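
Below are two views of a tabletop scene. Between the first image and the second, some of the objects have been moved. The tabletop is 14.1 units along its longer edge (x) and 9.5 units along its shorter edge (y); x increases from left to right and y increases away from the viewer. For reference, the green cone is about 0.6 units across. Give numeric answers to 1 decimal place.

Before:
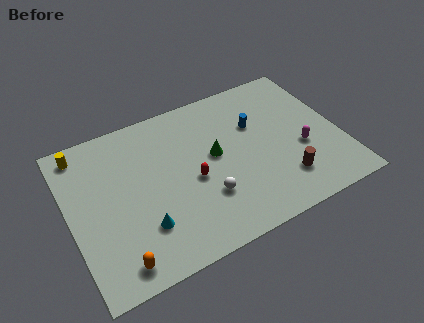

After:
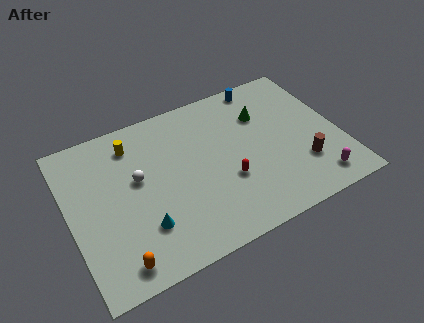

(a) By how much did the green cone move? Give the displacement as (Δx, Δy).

(2.8, 1.5)

The green cone started near (7.6, 5.2) and ended near (10.4, 6.7).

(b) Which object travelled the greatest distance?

the white sphere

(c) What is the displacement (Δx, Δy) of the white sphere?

(-3.2, 2.6)

The white sphere started near (6.8, 2.9) and ended near (3.6, 5.5).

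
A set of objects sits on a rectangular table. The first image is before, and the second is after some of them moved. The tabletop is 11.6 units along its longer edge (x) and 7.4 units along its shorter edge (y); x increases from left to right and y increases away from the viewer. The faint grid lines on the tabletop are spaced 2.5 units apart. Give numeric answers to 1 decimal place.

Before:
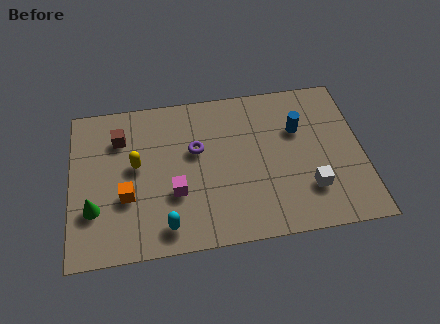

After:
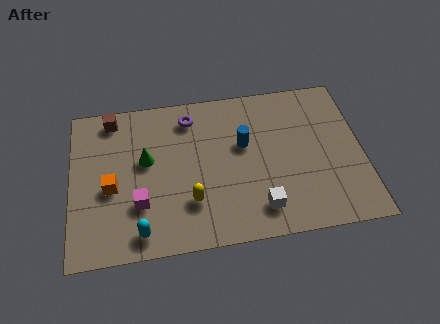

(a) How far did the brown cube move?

1.0

The brown cube moved from about (2.0, 5.5) to (1.7, 6.5), a distance of √(0.3² + 1.0²) ≈ 1.0.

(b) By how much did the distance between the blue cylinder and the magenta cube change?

-0.8

They were about 5.5 units apart before and 4.7 after — 0.8 units closer together.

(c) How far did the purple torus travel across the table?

1.6

The purple torus moved from about (5.0, 4.5) to (4.8, 6.1), a distance of √(0.2² + 1.6²) ≈ 1.6.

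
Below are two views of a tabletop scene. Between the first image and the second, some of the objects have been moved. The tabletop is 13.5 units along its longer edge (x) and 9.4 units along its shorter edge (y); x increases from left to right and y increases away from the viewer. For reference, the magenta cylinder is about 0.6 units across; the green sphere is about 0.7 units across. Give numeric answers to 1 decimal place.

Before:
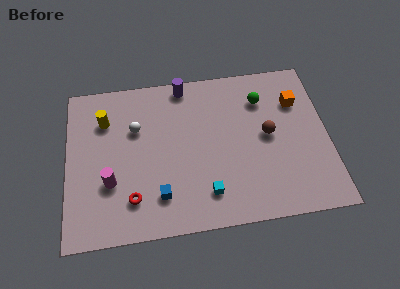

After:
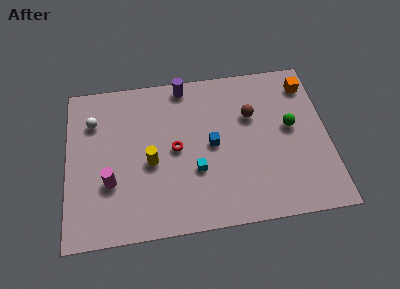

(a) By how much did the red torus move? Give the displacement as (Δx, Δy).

(2.3, 2.6)

From the two frames, the red torus sits at roughly (3.3, 2.1) before and (5.6, 4.7) after.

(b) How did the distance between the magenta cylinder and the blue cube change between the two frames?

+2.8

They were about 2.7 units apart before and 5.5 after — 2.8 units further apart.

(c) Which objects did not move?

the magenta cylinder and the purple cylinder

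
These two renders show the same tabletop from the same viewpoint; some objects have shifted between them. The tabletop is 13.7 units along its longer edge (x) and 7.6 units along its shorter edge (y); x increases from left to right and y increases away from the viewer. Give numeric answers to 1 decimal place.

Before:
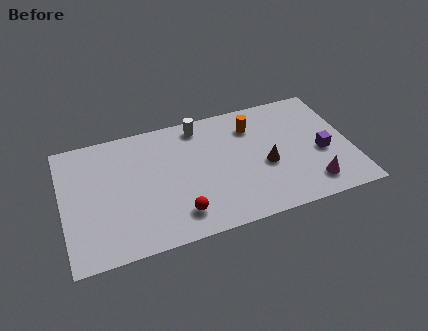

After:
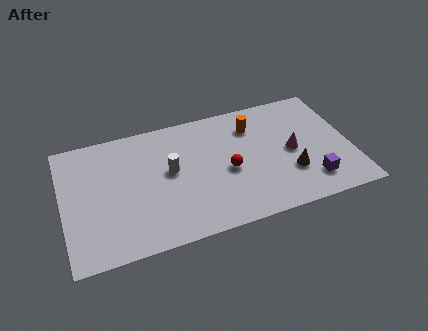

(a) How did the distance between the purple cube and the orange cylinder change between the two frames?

+0.8

They were about 4.0 units apart before and 4.8 after — 0.8 units further apart.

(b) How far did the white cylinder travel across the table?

2.9

The white cylinder moved from about (6.7, 6.6) to (5.1, 4.2), a distance of √(1.6² + 2.4²) ≈ 2.9.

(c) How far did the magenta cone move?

2.4

The magenta cone was near (11.6, 1.4) before and (10.9, 3.7) after, so it travelled √(0.7² + 2.3²) ≈ 2.4 units.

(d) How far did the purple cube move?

1.7

The purple cube moved from about (12.3, 3.2) to (11.6, 1.6), a distance of √(0.7² + 1.6²) ≈ 1.7.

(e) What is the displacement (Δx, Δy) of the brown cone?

(1.1, -0.8)

The brown cone started near (9.6, 3.2) and ended near (10.7, 2.4).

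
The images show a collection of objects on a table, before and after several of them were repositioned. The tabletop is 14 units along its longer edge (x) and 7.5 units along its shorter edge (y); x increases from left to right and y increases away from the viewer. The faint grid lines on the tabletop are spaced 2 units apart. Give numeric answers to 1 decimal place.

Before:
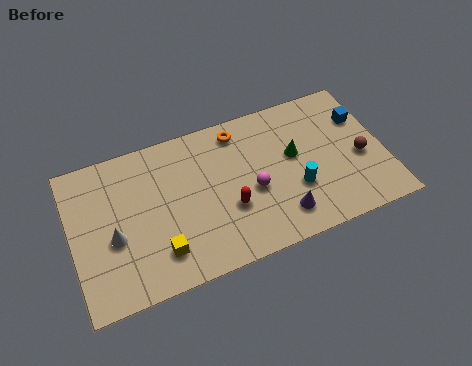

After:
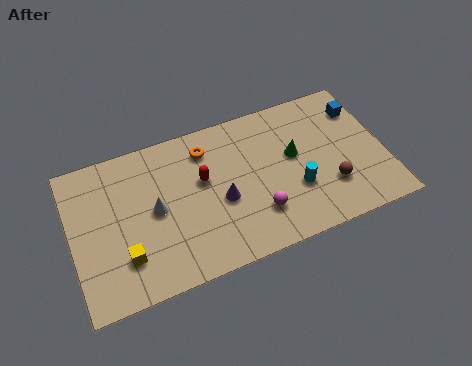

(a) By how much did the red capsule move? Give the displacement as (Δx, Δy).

(-1.0, 1.8)

From the two frames, the red capsule sits at roughly (6.9, 2.7) before and (5.9, 4.5) after.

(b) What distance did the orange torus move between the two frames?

1.6

From (7.7, 6.4) to (6.2, 6.0), the orange torus covered √(1.5² + 0.4²) ≈ 1.6 units.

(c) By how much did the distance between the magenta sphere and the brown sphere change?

-1.6

The distance was about 4.9 in the first image and 3.3 in the second, so they moved 1.6 units closer together.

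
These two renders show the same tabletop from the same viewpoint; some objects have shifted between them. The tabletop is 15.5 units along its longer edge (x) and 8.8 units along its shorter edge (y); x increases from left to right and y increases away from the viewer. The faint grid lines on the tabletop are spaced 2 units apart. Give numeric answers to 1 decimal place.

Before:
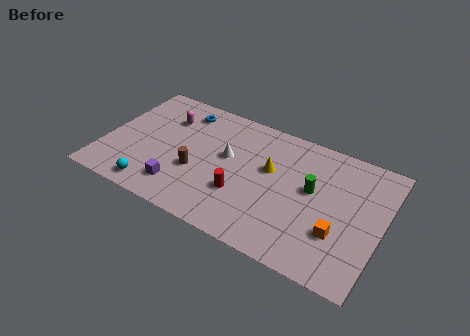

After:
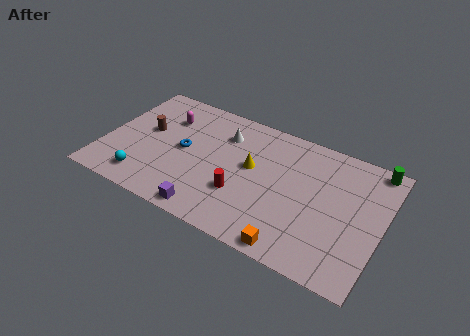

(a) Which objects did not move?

the red cylinder and the magenta capsule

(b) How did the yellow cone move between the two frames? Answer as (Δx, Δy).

(-1.0, -0.3)

The yellow cone started near (9.2, 5.3) and ended near (8.2, 5.0).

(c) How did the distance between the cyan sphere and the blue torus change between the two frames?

-2.7

They were about 6.2 units apart before and 3.5 after — 2.7 units closer together.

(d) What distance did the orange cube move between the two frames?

3.0

The orange cube moved from about (13.3, 2.8) to (11.1, 0.8), a distance of √(2.2² + 2.0²) ≈ 3.0.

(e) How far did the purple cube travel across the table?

2.0

From (4.6, 1.8) to (6.4, 0.9), the purple cube covered √(1.8² + 0.9²) ≈ 2.0 units.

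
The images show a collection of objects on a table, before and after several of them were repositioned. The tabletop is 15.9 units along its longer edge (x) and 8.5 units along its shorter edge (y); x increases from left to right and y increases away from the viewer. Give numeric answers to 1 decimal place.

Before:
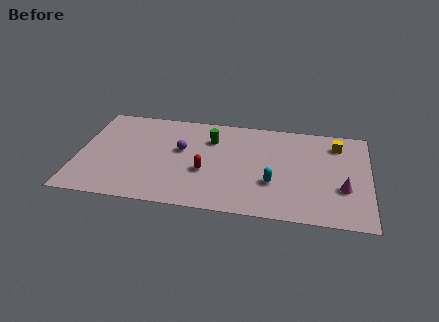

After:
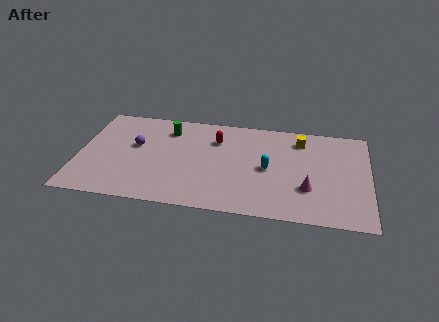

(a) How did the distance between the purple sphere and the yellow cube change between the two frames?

+0.5

The distance was about 8.7 in the first image and 9.2 in the second, so they moved 0.5 units further apart.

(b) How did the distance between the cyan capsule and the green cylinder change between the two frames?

+1.4

They were about 4.8 units apart before and 6.2 after — 1.4 units further apart.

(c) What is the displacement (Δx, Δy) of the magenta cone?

(-1.9, -0.3)

The magenta cone was at about (14.5, 3.0) and moved to about (12.6, 2.7).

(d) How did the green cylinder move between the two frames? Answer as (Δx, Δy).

(-2.4, 0.5)

The green cylinder started near (7.2, 6.2) and ended near (4.8, 6.7).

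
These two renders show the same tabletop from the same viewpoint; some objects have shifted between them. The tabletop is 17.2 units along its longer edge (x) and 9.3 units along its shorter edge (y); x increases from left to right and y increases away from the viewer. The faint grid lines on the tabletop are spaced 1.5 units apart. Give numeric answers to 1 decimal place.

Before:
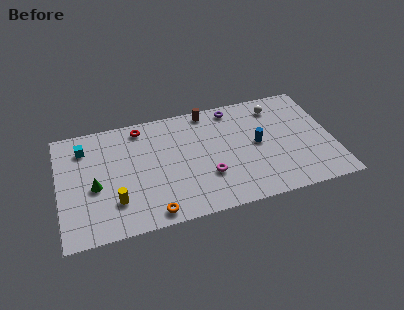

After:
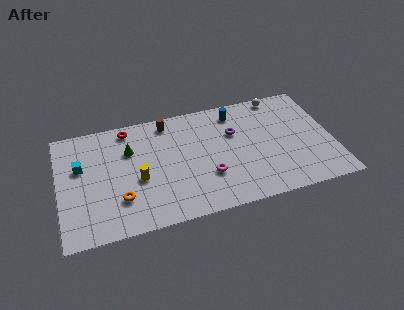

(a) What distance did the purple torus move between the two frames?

2.1

The purple torus was near (11.2, 8.2) before and (11.1, 6.1) after, so it travelled √(0.1² + 2.1²) ≈ 2.1 units.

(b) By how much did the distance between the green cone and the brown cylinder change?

-5.6

Before: roughly 8.6 units apart; after: 3.0. That's 5.6 units closer together.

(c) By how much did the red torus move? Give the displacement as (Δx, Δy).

(-0.8, 0.1)

The red torus was at about (5.3, 8.1) and moved to about (4.5, 8.2).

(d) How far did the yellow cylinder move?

2.1

From (3.4, 2.5) to (4.9, 3.9), the yellow cylinder covered √(1.5² + 1.4²) ≈ 2.1 units.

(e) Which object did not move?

the magenta torus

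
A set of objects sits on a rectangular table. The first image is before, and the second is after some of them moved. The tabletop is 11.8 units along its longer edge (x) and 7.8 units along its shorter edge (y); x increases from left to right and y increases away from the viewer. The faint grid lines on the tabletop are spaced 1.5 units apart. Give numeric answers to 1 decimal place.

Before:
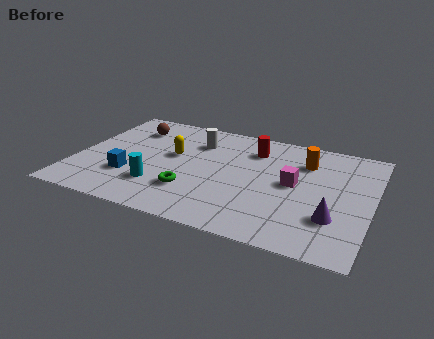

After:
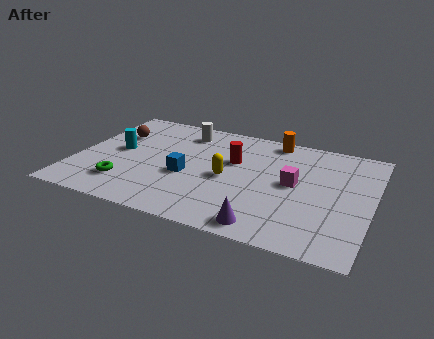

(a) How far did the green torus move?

2.6

The green torus moved from about (4.8, 2.2) to (2.2, 1.8), a distance of √(2.6² + 0.4²) ≈ 2.6.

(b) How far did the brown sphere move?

0.9

The brown sphere moved from about (1.9, 6.0) to (1.3, 5.3), a distance of √(0.6² + 0.7²) ≈ 0.9.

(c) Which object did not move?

the magenta cube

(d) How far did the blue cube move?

2.3

From (2.3, 2.4) to (4.5, 3.2), the blue cube covered √(2.2² + 0.8²) ≈ 2.3 units.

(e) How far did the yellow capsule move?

2.5

From (3.8, 4.5) to (6.1, 3.6), the yellow capsule covered √(2.3² + 0.9²) ≈ 2.5 units.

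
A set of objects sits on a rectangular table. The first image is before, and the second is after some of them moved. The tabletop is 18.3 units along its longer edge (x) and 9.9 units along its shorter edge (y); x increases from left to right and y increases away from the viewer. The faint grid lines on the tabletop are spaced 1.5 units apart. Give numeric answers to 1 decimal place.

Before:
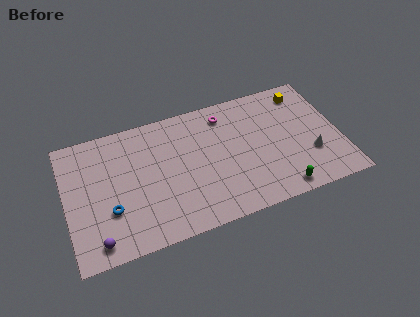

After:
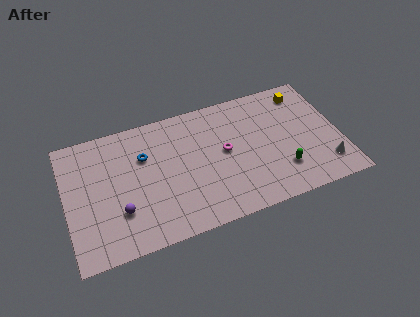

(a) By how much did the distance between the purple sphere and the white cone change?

-0.8

Before: roughly 14.5 units apart; after: 13.7. That's 0.8 units closer together.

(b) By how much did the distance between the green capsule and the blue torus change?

-1.5

They were about 11.3 units apart before and 9.8 after — 1.5 units closer together.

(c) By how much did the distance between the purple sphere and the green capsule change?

-1.3

Before: roughly 12.1 units apart; after: 10.8. That's 1.3 units closer together.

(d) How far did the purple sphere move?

2.3

The purple sphere moved from about (1.8, 1.3) to (3.4, 3.0), a distance of √(1.6² + 1.7²) ≈ 2.3.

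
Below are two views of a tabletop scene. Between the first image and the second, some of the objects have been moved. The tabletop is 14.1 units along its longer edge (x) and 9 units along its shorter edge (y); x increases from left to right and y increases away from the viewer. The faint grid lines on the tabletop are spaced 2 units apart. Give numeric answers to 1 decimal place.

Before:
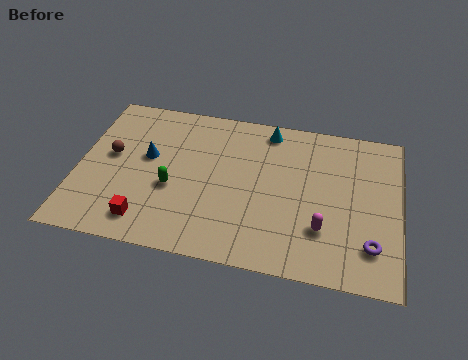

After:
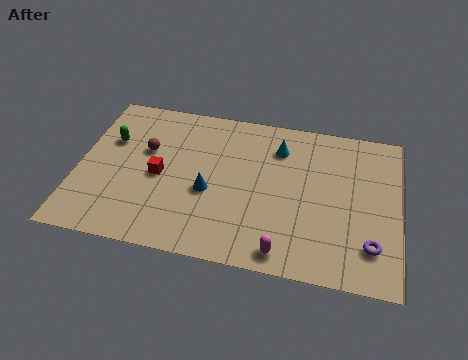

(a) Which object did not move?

the purple torus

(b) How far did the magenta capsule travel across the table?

2.3

From (10.8, 2.6) to (9.2, 1.0), the magenta capsule covered √(1.6² + 1.6²) ≈ 2.3 units.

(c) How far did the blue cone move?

3.2

The blue cone moved from about (3.0, 5.2) to (5.8, 3.7), a distance of √(2.8² + 1.5²) ≈ 3.2.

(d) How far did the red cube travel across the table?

2.7

The red cube was near (3.2, 1.5) before and (3.6, 4.2) after, so it travelled √(0.4² + 2.7²) ≈ 2.7 units.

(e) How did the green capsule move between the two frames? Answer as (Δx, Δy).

(-2.9, 2.3)

The green capsule started near (4.2, 3.6) and ended near (1.3, 5.9).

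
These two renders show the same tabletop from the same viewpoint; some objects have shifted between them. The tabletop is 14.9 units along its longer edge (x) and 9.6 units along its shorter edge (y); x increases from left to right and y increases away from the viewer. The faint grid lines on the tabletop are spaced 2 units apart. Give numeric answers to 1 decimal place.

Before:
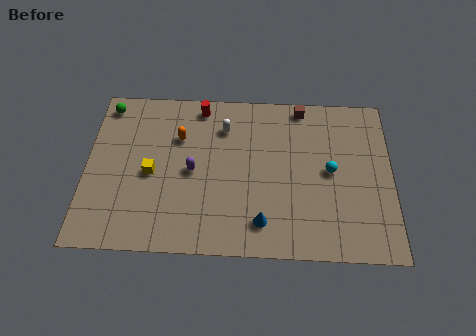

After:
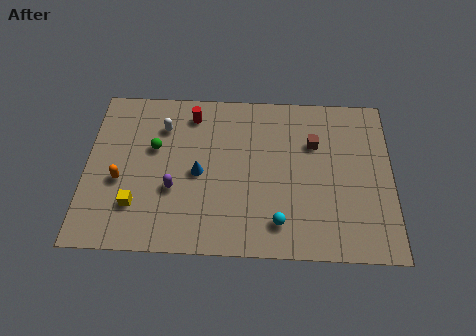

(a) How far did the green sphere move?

3.5

The green sphere was near (0.9, 8.4) before and (3.3, 5.9) after, so it travelled √(2.4² + 2.5²) ≈ 3.5 units.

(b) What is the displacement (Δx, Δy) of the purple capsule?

(-0.9, -1.1)

From the two frames, the purple capsule sits at roughly (5.2, 4.6) before and (4.3, 3.5) after.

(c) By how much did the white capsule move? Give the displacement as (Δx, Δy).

(-3.0, -0.1)

From the two frames, the white capsule sits at roughly (6.7, 7.3) before and (3.7, 7.2) after.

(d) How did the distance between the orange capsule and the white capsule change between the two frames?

+1.6

Before: roughly 2.3 units apart; after: 3.9. That's 1.6 units further apart.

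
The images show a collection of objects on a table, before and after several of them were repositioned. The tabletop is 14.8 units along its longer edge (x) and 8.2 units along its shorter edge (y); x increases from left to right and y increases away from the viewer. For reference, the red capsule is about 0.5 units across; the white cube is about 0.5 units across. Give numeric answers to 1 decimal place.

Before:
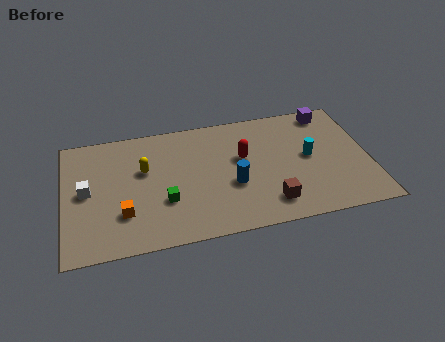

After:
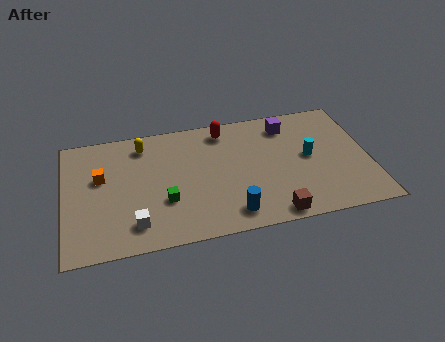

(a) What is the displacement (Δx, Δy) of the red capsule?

(-0.8, 2.1)

The red capsule was at about (8.7, 4.9) and moved to about (7.9, 7.0).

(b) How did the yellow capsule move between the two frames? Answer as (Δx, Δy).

(0.0, 1.7)

The yellow capsule was at about (3.9, 5.1) and moved to about (3.9, 6.8).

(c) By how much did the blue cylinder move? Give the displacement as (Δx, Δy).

(-0.2, -1.9)

From the two frames, the blue cylinder sits at roughly (8.1, 3.2) before and (7.9, 1.3) after.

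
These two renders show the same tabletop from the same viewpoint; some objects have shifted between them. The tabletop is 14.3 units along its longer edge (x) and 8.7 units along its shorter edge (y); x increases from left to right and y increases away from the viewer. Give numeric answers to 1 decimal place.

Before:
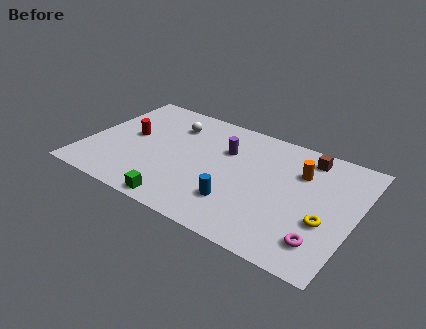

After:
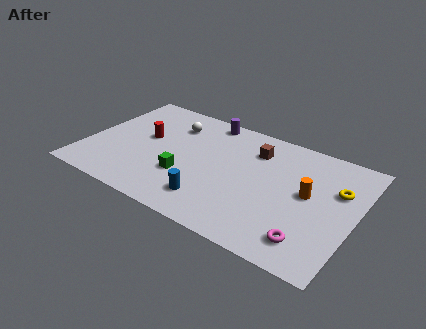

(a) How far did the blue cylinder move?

1.4

The blue cylinder moved from about (8.4, 2.3) to (7.1, 1.8), a distance of √(1.3² + 0.5²) ≈ 1.4.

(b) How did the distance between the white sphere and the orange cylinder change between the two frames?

+0.8

They were about 7.0 units apart before and 7.8 after — 0.8 units further apart.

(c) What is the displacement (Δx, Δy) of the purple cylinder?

(-1.3, 1.9)

From the two frames, the purple cylinder sits at roughly (7.2, 5.9) before and (5.9, 7.8) after.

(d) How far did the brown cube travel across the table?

2.8

The brown cube moved from about (11.4, 7.4) to (8.7, 6.6), a distance of √(2.7² + 0.8²) ≈ 2.8.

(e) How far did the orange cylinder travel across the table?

1.5

The orange cylinder moved from about (11.2, 6.1) to (11.8, 4.7), a distance of √(0.6² + 1.4²) ≈ 1.5.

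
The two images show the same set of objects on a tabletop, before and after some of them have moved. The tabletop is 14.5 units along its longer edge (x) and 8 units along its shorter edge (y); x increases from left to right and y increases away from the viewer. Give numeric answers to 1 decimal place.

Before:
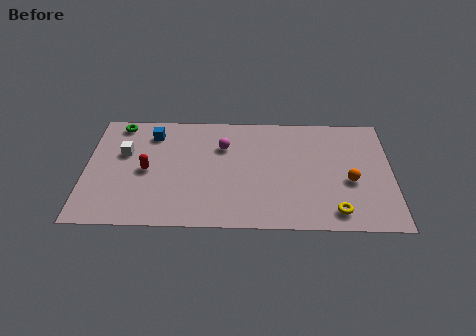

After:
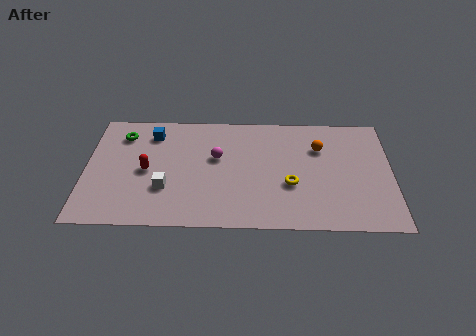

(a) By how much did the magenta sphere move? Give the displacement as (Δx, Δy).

(-0.3, -0.8)

The magenta sphere started near (6.5, 5.6) and ended near (6.2, 4.8).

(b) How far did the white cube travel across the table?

3.1

The white cube moved from about (1.8, 5.0) to (3.8, 2.6), a distance of √(2.0² + 2.4²) ≈ 3.1.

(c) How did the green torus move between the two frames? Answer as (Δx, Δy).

(0.2, -0.8)

The green torus started near (1.5, 7.1) and ended near (1.7, 6.3).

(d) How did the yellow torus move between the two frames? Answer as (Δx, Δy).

(-2.1, 1.8)

The yellow torus was at about (11.8, 1.2) and moved to about (9.7, 3.0).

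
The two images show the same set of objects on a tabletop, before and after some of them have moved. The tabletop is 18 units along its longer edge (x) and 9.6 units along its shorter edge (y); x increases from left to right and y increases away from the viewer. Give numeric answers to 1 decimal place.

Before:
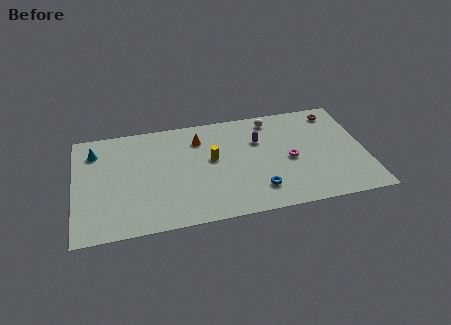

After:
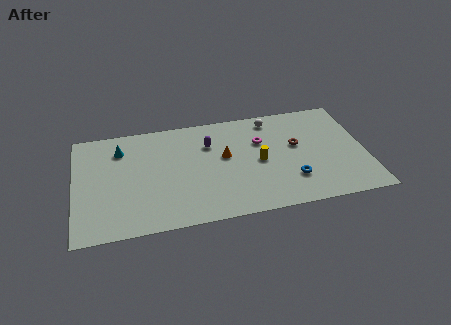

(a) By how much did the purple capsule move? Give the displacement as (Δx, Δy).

(-3.1, 0.3)

The purple capsule started near (11.5, 6.5) and ended near (8.4, 6.8).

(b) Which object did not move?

the white sphere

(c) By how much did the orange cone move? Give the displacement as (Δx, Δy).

(1.5, -1.9)

The orange cone started near (7.8, 7.4) and ended near (9.3, 5.5).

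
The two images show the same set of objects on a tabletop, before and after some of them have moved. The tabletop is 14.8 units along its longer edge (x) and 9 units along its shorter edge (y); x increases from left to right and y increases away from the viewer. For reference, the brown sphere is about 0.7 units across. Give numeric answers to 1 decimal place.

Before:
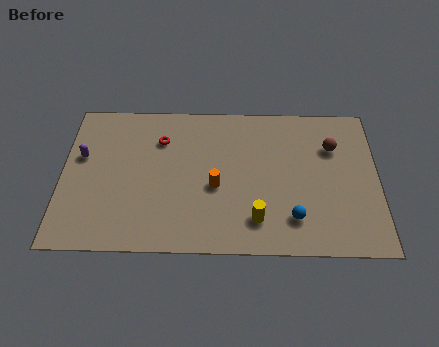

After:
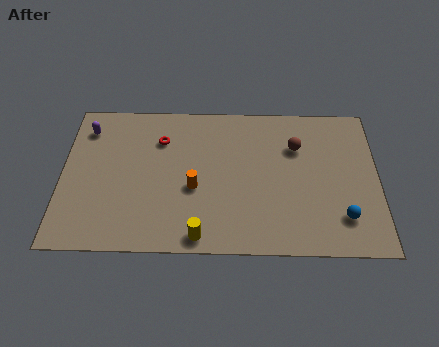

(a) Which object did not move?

the red torus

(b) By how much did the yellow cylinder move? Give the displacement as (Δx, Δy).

(-2.6, -1.0)

The yellow cylinder started near (9.1, 1.9) and ended near (6.5, 0.9).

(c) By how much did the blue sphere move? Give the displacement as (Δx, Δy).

(2.3, 0.1)

From the two frames, the blue sphere sits at roughly (10.8, 2.0) before and (13.1, 2.1) after.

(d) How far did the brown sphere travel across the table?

1.7

The brown sphere moved from about (12.7, 6.3) to (11.0, 6.3), a distance of √(1.7² + 0.0²) ≈ 1.7.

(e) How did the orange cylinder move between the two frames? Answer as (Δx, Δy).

(-1.0, -0.1)

The orange cylinder was at about (7.2, 3.8) and moved to about (6.2, 3.7).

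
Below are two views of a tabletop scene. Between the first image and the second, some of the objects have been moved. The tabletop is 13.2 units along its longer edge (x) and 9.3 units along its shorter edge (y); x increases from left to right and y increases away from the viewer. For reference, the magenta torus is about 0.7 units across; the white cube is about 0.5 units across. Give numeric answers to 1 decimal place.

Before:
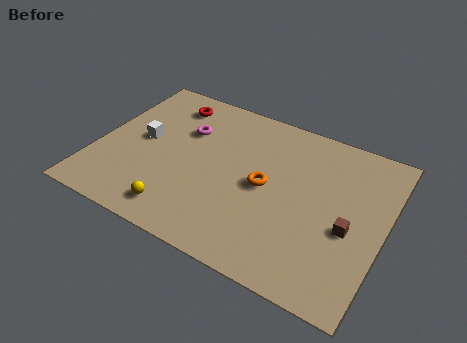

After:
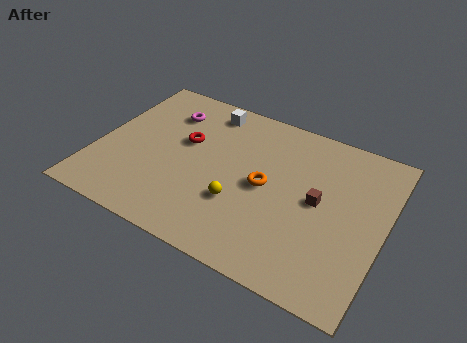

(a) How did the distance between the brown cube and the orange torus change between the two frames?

-1.6

The distance was about 4.0 in the first image and 2.4 in the second, so they moved 1.6 units closer together.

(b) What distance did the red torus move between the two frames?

2.4

From (2.8, 7.7) to (3.9, 5.6), the red torus covered √(1.1² + 2.1²) ≈ 2.4 units.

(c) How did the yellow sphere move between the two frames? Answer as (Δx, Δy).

(2.5, 1.7)

The yellow sphere started near (4.3, 1.4) and ended near (6.8, 3.1).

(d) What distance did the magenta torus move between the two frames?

1.3

From (3.8, 6.3) to (2.8, 7.1), the magenta torus covered √(1.0² + 0.8²) ≈ 1.3 units.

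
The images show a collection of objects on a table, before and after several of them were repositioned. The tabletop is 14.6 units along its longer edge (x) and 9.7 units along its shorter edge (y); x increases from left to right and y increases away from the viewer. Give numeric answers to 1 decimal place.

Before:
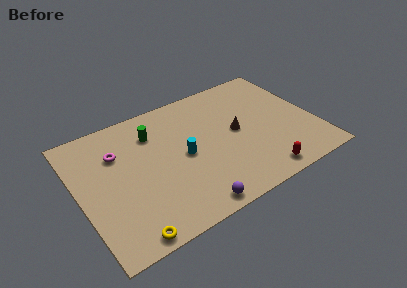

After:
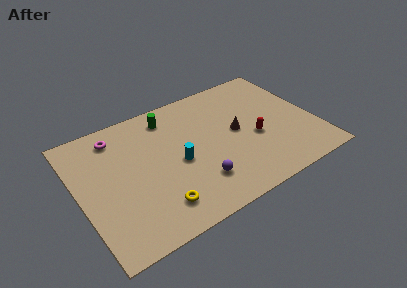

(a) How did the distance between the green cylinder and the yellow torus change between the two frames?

-0.6

Before: roughly 7.0 units apart; after: 6.4. That's 0.6 units closer together.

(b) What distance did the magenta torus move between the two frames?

1.3

From (2.6, 6.8) to (2.7, 8.1), the magenta torus covered √(0.1² + 1.3²) ≈ 1.3 units.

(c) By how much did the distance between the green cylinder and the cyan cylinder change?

+0.7

They were about 3.0 units apart before and 3.7 after — 0.7 units further apart.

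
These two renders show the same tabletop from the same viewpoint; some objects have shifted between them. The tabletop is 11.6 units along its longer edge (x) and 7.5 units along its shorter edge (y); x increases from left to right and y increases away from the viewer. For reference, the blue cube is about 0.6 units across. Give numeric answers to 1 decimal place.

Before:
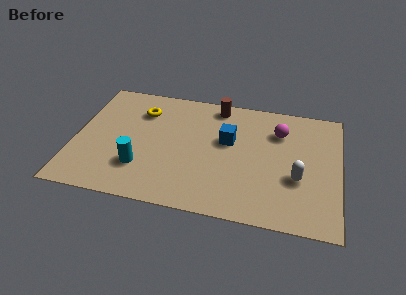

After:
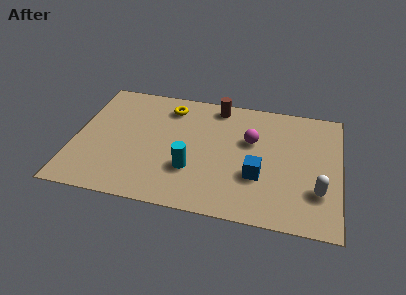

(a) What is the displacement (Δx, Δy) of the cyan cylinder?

(2.2, 0.3)

From the two frames, the cyan cylinder sits at roughly (3.0, 2.1) before and (5.2, 2.4) after.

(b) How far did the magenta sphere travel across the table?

1.4

The magenta sphere moved from about (8.9, 5.5) to (7.7, 4.7), a distance of √(1.2² + 0.8²) ≈ 1.4.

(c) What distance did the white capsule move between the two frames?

1.1

The white capsule was near (9.8, 2.8) before and (10.7, 2.2) after, so it travelled √(0.9² + 0.6²) ≈ 1.1 units.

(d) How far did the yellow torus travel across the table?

1.3

From (2.8, 5.6) to (4.0, 6.1), the yellow torus covered √(1.2² + 0.5²) ≈ 1.3 units.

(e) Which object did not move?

the brown cylinder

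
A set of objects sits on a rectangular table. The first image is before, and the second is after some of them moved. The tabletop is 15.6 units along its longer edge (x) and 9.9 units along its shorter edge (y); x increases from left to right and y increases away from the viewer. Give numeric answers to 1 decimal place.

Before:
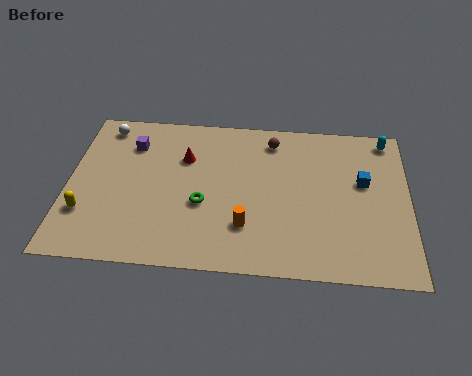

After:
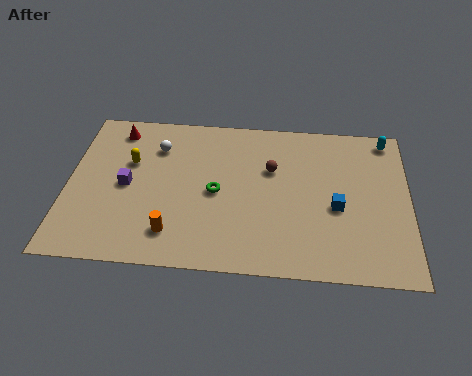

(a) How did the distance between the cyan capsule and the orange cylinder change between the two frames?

+3.0

They were about 8.8 units apart before and 11.8 after — 3.0 units further apart.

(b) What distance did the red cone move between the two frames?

3.6

From (5.3, 6.8) to (2.1, 8.4), the red cone covered √(3.2² + 1.6²) ≈ 3.6 units.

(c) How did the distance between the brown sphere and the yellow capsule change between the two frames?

-3.5

They were about 10.0 units apart before and 6.5 after — 3.5 units closer together.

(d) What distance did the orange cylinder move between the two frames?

3.4

The orange cylinder was near (8.2, 2.7) before and (4.9, 2.0) after, so it travelled √(3.3² + 0.7²) ≈ 3.4 units.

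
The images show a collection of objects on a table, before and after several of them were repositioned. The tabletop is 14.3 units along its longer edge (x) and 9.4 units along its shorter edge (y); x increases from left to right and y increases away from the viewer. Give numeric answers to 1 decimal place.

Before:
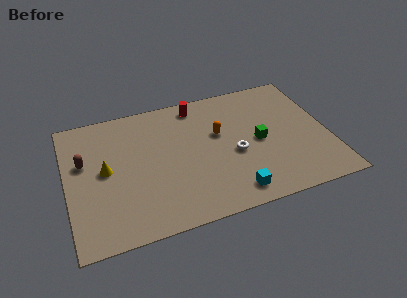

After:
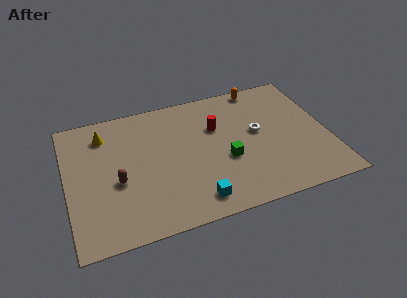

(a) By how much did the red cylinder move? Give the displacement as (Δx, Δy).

(0.9, -2.0)

From the two frames, the red cylinder sits at roughly (7.4, 8.2) before and (8.3, 6.2) after.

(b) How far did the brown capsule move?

2.5

The brown capsule moved from about (1.0, 5.8) to (2.7, 3.9), a distance of √(1.7² + 1.9²) ≈ 2.5.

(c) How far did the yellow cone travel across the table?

2.6

The yellow cone was near (2.1, 4.9) before and (2.2, 7.5) after, so it travelled √(0.1² + 2.6²) ≈ 2.6 units.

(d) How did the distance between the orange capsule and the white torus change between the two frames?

+1.6

The distance was about 1.8 in the first image and 3.4 in the second, so they moved 1.6 units further apart.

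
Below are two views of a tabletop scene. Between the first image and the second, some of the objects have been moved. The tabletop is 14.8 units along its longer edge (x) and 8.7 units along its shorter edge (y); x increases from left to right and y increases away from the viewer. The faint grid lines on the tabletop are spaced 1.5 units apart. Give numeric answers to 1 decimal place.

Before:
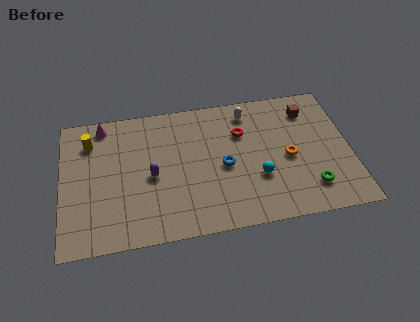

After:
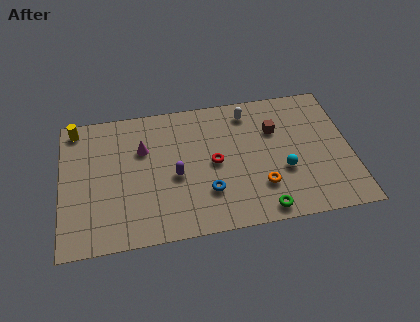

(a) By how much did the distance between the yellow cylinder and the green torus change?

-0.6

They were about 12.1 units apart before and 11.5 after — 0.6 units closer together.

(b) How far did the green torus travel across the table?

2.7

From (12.6, 1.9) to (10.1, 0.9), the green torus covered √(2.5² + 1.0²) ≈ 2.7 units.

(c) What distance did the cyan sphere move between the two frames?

1.3

The cyan sphere was near (10.0, 3.0) before and (11.3, 3.2) after, so it travelled √(1.3² + 0.2²) ≈ 1.3 units.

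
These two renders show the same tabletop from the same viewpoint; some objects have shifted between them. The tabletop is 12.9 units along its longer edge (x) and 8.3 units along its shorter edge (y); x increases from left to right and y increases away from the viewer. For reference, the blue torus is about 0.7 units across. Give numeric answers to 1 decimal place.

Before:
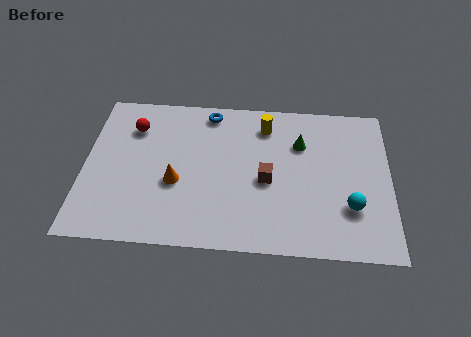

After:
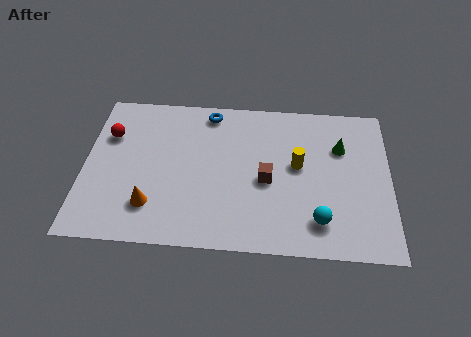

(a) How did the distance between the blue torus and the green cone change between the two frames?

+1.6

The distance was about 4.2 in the first image and 5.8 in the second, so they moved 1.6 units further apart.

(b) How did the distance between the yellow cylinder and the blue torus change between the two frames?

+2.2

Before: roughly 2.5 units apart; after: 4.7. That's 2.2 units further apart.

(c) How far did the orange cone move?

1.6

From (3.9, 3.3) to (2.9, 2.0), the orange cone covered √(1.0² + 1.3²) ≈ 1.6 units.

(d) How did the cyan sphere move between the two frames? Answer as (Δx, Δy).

(-1.3, -0.8)

From the two frames, the cyan sphere sits at roughly (11.2, 2.5) before and (9.9, 1.7) after.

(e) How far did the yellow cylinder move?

2.5

From (7.6, 6.7) to (9.0, 4.6), the yellow cylinder covered √(1.4² + 2.1²) ≈ 2.5 units.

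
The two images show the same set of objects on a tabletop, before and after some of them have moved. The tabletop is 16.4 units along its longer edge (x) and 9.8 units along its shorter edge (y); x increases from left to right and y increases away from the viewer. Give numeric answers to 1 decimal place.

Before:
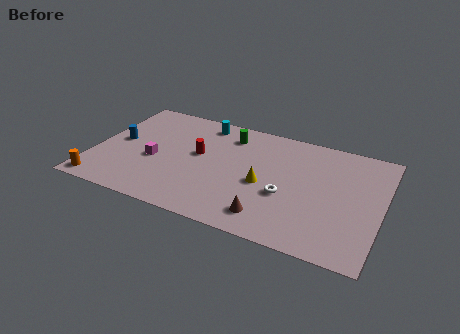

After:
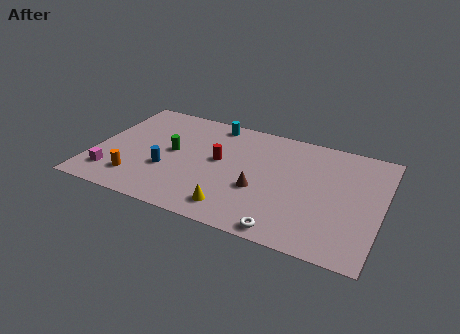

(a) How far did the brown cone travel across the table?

2.2

From (10.4, 1.7) to (9.6, 3.7), the brown cone covered √(0.8² + 2.0²) ≈ 2.2 units.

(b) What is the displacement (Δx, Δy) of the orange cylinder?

(1.9, 1.1)

The orange cylinder started near (0.8, 1.0) and ended near (2.7, 2.1).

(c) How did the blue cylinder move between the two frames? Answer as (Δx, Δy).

(3.0, -1.6)

From the two frames, the blue cylinder sits at roughly (1.3, 5.1) before and (4.3, 3.5) after.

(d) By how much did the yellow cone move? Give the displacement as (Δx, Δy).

(-1.4, -2.7)

The yellow cone started near (9.8, 4.3) and ended near (8.4, 1.6).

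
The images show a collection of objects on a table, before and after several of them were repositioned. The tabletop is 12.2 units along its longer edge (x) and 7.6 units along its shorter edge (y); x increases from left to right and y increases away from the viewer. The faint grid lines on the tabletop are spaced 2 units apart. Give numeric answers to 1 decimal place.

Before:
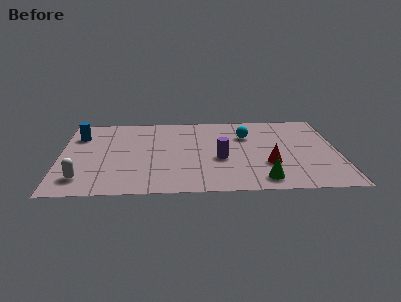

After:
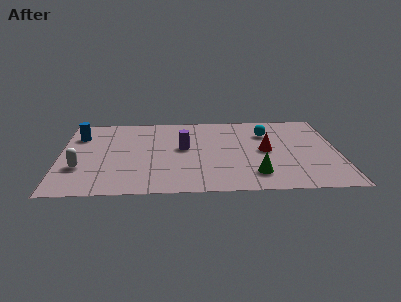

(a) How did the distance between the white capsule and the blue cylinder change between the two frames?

-1.0

The distance was about 4.1 in the first image and 3.1 in the second, so they moved 1.0 units closer together.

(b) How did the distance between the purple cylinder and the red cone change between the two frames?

+1.4

The distance was about 2.2 in the first image and 3.6 in the second, so they moved 1.4 units further apart.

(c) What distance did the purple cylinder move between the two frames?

1.9

From (7.0, 3.1) to (5.4, 4.2), the purple cylinder covered √(1.6² + 1.1²) ≈ 1.9 units.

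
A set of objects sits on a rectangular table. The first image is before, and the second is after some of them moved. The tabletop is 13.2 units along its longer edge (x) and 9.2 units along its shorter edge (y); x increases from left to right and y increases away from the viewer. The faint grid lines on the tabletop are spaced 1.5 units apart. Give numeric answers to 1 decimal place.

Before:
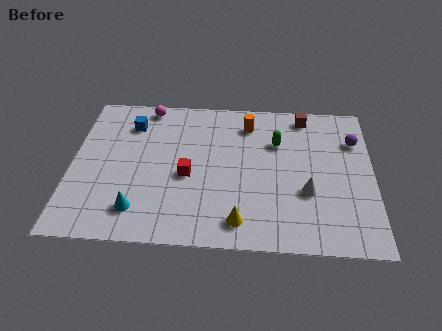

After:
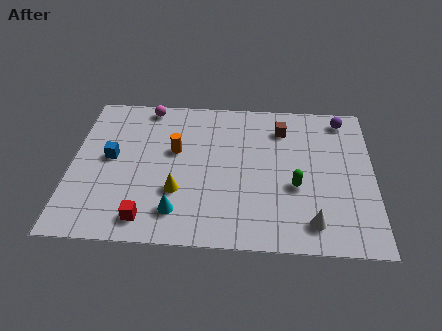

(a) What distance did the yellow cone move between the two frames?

3.1

From (7.4, 1.4) to (4.7, 3.0), the yellow cone covered √(2.7² + 1.6²) ≈ 3.1 units.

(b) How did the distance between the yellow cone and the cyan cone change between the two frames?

-3.2

They were about 4.4 units apart before and 1.2 after — 3.2 units closer together.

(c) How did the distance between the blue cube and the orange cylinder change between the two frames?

-2.3

Before: roughly 5.2 units apart; after: 2.9. That's 2.3 units closer together.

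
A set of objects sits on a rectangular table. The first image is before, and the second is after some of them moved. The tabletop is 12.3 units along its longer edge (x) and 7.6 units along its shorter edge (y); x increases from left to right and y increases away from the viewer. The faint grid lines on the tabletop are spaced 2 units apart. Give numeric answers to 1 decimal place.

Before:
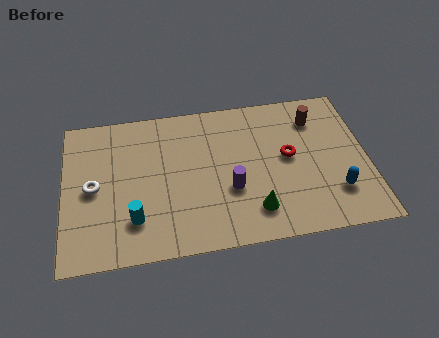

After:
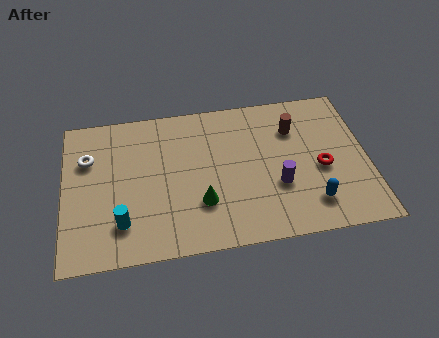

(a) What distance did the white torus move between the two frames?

1.5

From (1.2, 3.7) to (1.0, 5.2), the white torus covered √(0.2² + 1.5²) ≈ 1.5 units.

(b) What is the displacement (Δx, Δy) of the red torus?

(1.3, -0.8)

From the two frames, the red torus sits at roughly (9.1, 4.1) before and (10.4, 3.3) after.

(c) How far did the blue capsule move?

1.1

The blue capsule moved from about (10.9, 2.0) to (9.9, 1.6), a distance of √(1.0² + 0.4²) ≈ 1.1.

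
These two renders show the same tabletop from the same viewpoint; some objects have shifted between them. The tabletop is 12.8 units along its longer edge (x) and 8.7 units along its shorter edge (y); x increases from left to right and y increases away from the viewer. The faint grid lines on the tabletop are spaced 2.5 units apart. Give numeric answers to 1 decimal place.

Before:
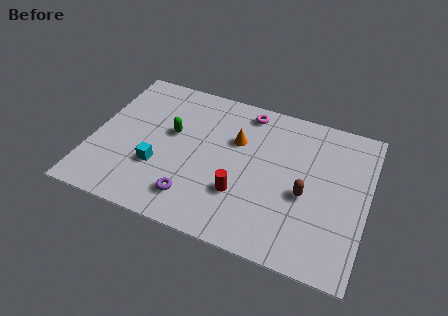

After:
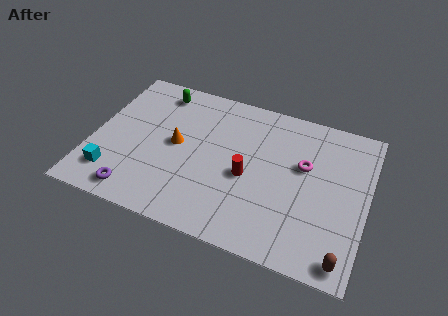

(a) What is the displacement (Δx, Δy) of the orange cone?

(-2.7, -1.2)

The orange cone started near (6.6, 5.7) and ended near (3.9, 4.5).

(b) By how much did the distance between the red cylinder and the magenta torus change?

-2.0

They were about 4.9 units apart before and 2.9 after — 2.0 units closer together.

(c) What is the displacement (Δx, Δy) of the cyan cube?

(-2.0, -1.1)

From the two frames, the cyan cube sits at roughly (3.2, 2.9) before and (1.2, 1.8) after.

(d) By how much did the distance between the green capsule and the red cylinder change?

+1.6

They were about 4.2 units apart before and 5.8 after — 1.6 units further apart.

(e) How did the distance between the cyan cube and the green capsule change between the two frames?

+3.6

They were about 2.2 units apart before and 5.8 after — 3.6 units further apart.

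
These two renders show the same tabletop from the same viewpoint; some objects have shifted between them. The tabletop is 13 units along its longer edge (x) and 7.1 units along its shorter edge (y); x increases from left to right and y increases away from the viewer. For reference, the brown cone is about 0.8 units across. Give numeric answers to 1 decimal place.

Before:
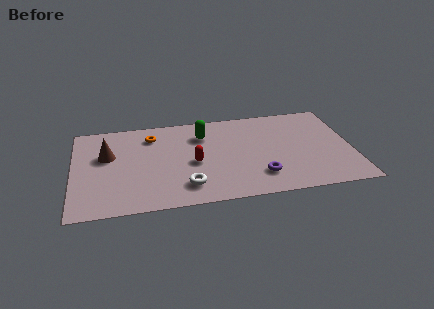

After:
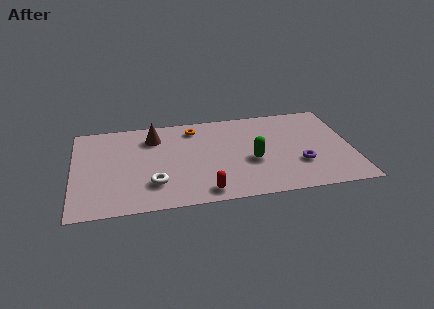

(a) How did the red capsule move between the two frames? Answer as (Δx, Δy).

(0.4, -2.3)

The red capsule started near (5.6, 3.2) and ended near (6.0, 0.9).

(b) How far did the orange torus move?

2.0

The orange torus moved from about (3.7, 5.6) to (5.7, 5.9), a distance of √(2.0² + 0.3²) ≈ 2.0.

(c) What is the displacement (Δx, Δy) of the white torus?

(-1.5, 0.4)

The white torus was at about (5.2, 1.5) and moved to about (3.7, 1.9).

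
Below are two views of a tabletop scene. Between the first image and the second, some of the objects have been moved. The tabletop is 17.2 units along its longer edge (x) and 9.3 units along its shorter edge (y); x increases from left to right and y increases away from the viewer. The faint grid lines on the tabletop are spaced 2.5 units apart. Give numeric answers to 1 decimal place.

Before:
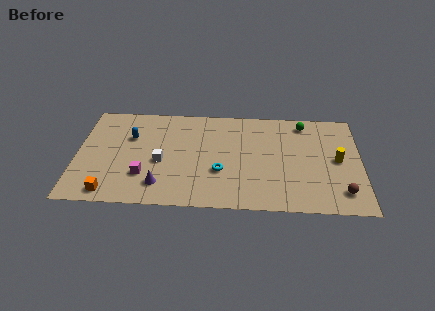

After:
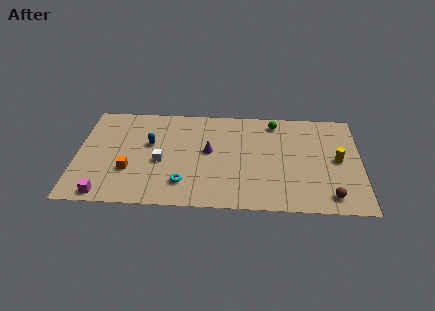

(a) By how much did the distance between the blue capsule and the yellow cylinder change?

-1.3

They were about 12.7 units apart before and 11.4 after — 1.3 units closer together.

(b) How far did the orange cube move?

2.3

From (2.1, 1.1) to (3.2, 3.1), the orange cube covered √(1.1² + 2.0²) ≈ 2.3 units.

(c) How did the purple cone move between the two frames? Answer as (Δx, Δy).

(2.9, 3.2)

The purple cone was at about (5.1, 1.9) and moved to about (8.0, 5.1).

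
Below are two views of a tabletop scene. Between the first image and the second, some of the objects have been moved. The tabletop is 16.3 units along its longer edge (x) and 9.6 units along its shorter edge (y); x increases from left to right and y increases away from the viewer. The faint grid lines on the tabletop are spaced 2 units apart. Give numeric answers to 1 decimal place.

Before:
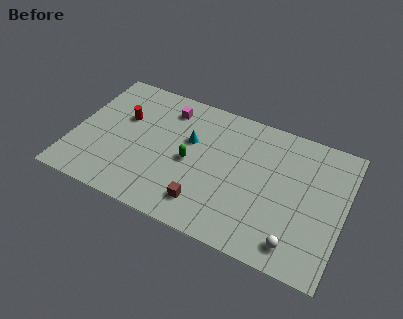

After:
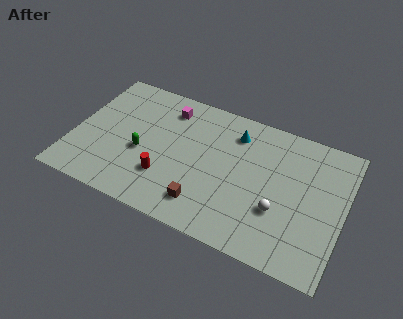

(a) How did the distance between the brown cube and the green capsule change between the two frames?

+1.7

The distance was about 2.9 in the first image and 4.6 in the second, so they moved 1.7 units further apart.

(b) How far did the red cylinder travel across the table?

4.5

The red cylinder moved from about (2.8, 6.1) to (5.8, 2.8), a distance of √(3.0² + 3.3²) ≈ 4.5.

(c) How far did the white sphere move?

2.2

The white sphere moved from about (13.8, 1.5) to (12.6, 3.3), a distance of √(1.2² + 1.8²) ≈ 2.2.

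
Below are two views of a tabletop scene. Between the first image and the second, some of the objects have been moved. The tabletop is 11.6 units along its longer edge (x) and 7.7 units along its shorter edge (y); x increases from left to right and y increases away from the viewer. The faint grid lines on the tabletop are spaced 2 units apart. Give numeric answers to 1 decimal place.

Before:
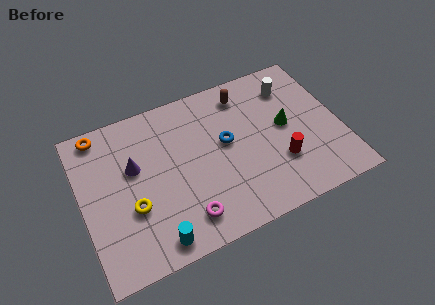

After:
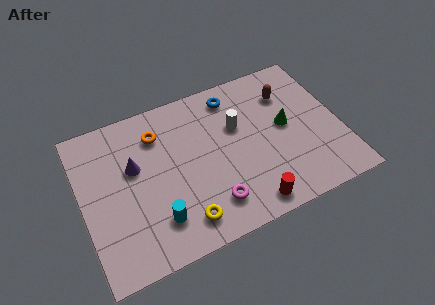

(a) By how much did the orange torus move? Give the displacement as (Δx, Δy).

(2.5, -1.0)

The orange torus was at about (1.1, 6.9) and moved to about (3.6, 5.9).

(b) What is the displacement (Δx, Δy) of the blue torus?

(0.6, 2.2)

The blue torus started near (6.5, 4.3) and ended near (7.1, 6.5).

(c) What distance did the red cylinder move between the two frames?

2.2

From (8.7, 2.4) to (7.1, 0.9), the red cylinder covered √(1.6² + 1.5²) ≈ 2.2 units.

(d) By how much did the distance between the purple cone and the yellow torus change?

+1.9

They were about 1.9 units apart before and 3.8 after — 1.9 units further apart.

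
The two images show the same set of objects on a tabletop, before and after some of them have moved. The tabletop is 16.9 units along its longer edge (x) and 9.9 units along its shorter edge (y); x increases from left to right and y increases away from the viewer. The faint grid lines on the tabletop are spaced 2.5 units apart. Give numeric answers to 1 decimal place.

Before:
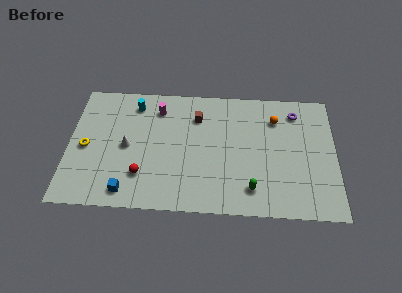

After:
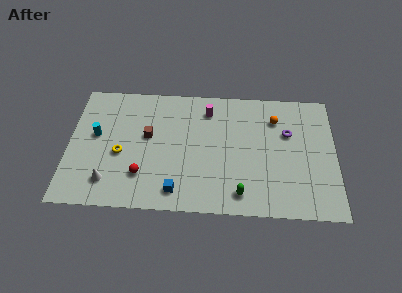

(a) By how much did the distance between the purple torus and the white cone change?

+0.9

Before: roughly 11.2 units apart; after: 12.1. That's 0.9 units further apart.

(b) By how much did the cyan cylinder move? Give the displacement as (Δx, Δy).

(-2.4, -2.6)

From the two frames, the cyan cylinder sits at roughly (4.1, 8.2) before and (1.7, 5.6) after.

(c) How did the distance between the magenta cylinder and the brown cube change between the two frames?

+1.9

They were about 2.5 units apart before and 4.4 after — 1.9 units further apart.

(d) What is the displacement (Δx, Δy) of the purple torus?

(-0.5, -1.7)

From the two frames, the purple torus sits at roughly (14.4, 8.1) before and (13.9, 6.4) after.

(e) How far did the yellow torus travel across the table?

2.2

From (1.1, 4.6) to (3.3, 4.2), the yellow torus covered √(2.2² + 0.4²) ≈ 2.2 units.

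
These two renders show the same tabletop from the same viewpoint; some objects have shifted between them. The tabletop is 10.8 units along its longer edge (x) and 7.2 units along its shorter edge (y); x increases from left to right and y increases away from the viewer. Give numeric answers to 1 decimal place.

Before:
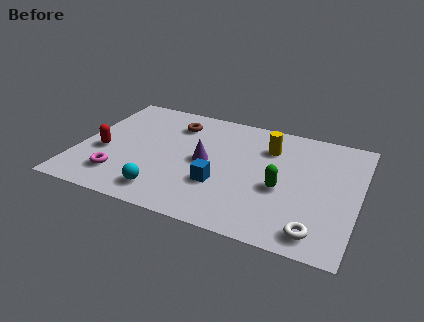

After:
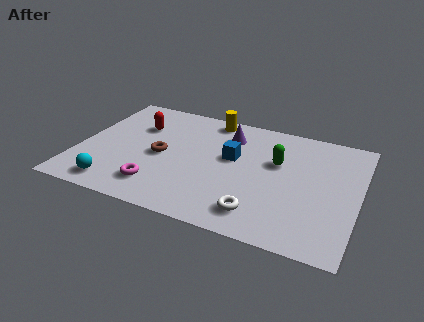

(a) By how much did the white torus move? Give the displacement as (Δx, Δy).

(-2.2, 0.3)

The white torus started near (9.4, 1.0) and ended near (7.2, 1.3).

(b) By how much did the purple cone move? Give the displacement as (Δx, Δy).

(0.7, 1.9)

The purple cone was at about (4.9, 3.6) and moved to about (5.6, 5.5).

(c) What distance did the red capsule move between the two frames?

2.4

The red capsule moved from about (1.0, 2.9) to (2.1, 5.0), a distance of √(1.1² + 2.1²) ≈ 2.4.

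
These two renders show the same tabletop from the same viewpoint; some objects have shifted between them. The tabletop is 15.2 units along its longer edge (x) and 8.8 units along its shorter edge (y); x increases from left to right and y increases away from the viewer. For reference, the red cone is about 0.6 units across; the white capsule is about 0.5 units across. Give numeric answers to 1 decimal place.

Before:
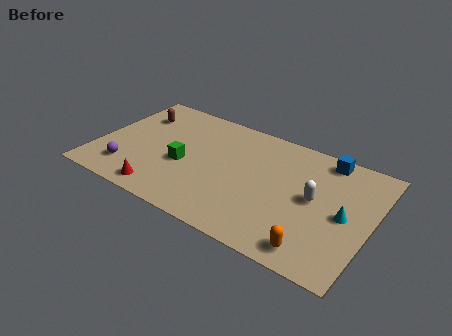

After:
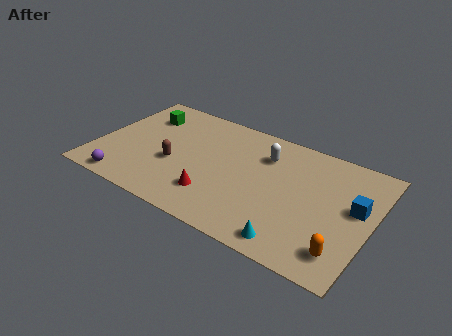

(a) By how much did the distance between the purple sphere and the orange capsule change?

+1.3

They were about 10.6 units apart before and 11.9 after — 1.3 units further apart.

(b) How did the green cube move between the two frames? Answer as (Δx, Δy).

(-2.8, 2.9)

The green cube was at about (4.9, 3.7) and moved to about (2.1, 6.6).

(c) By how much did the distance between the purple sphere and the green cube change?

+2.3

They were about 3.4 units apart before and 5.7 after — 2.3 units further apart.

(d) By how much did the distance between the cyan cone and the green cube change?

+1.9

The distance was about 8.9 in the first image and 10.8 in the second, so they moved 1.9 units further apart.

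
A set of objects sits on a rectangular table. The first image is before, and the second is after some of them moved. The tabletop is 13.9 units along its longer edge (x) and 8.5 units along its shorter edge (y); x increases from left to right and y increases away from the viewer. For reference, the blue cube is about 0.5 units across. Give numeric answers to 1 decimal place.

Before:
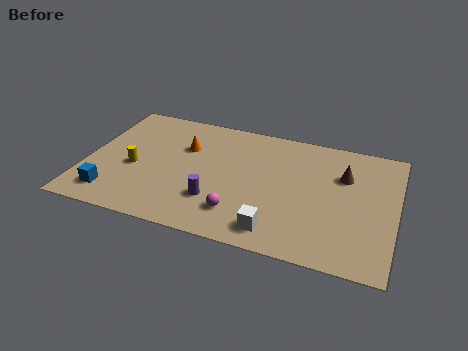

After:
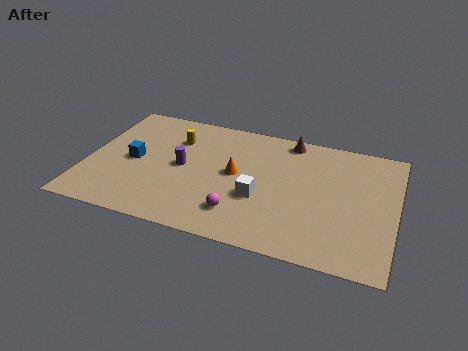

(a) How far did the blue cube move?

2.7

The blue cube moved from about (1.4, 1.5) to (2.1, 4.1), a distance of √(0.7² + 2.6²) ≈ 2.7.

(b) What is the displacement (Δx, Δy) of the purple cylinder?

(-1.7, 1.9)

From the two frames, the purple cylinder sits at roughly (6.0, 2.4) before and (4.3, 4.3) after.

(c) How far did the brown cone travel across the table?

3.2

From (11.5, 5.8) to (8.9, 7.6), the brown cone covered √(2.6² + 1.8²) ≈ 3.2 units.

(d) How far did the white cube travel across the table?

2.1

From (8.8, 1.3) to (7.9, 3.2), the white cube covered √(0.9² + 1.9²) ≈ 2.1 units.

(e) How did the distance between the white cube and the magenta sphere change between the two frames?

-0.3

The distance was about 1.8 in the first image and 1.5 in the second, so they moved 0.3 units closer together.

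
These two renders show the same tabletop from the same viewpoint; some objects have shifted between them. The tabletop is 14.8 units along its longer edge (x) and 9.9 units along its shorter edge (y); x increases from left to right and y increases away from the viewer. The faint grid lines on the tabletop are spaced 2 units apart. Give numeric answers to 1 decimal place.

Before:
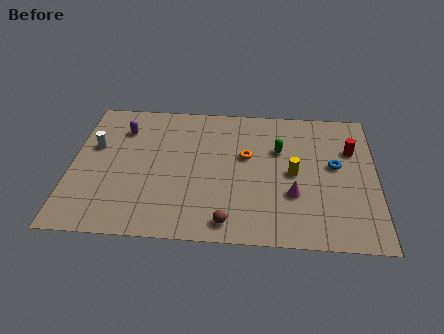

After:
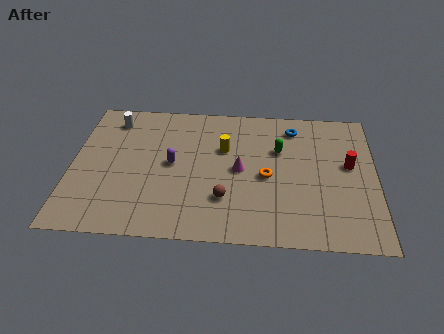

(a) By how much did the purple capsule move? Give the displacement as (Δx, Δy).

(2.5, -2.4)

The purple capsule started near (2.4, 7.5) and ended near (4.9, 5.1).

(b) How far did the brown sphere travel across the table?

1.6

The brown sphere was near (7.7, 1.2) before and (7.5, 2.8) after, so it travelled √(0.2² + 1.6²) ≈ 1.6 units.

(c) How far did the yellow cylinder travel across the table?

3.8

From (10.8, 4.8) to (7.4, 6.4), the yellow cylinder covered √(3.4² + 1.6²) ≈ 3.8 units.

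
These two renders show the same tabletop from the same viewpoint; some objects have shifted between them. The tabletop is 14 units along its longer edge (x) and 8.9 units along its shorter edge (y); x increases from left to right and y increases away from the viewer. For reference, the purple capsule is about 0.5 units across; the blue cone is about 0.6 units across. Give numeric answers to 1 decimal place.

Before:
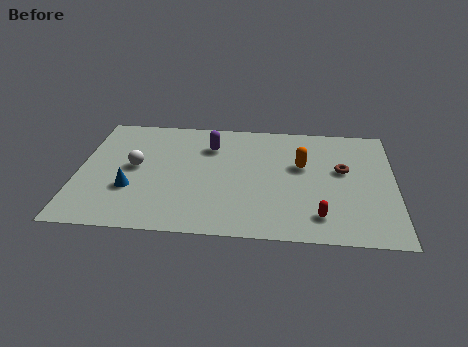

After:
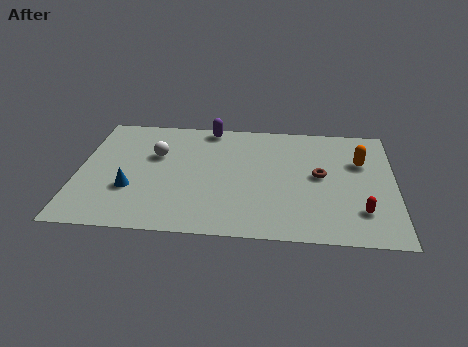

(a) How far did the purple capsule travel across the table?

1.5

The purple capsule was near (5.8, 6.6) before and (5.7, 8.1) after, so it travelled √(0.1² + 1.5²) ≈ 1.5 units.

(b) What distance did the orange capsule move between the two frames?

2.6

From (9.9, 5.4) to (12.5, 5.9), the orange capsule covered √(2.6² + 0.5²) ≈ 2.6 units.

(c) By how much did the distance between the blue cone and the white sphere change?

+1.2

Before: roughly 1.7 units apart; after: 2.9. That's 1.2 units further apart.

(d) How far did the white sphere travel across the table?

1.3

From (2.5, 4.7) to (3.4, 5.7), the white sphere covered √(0.9² + 1.0²) ≈ 1.3 units.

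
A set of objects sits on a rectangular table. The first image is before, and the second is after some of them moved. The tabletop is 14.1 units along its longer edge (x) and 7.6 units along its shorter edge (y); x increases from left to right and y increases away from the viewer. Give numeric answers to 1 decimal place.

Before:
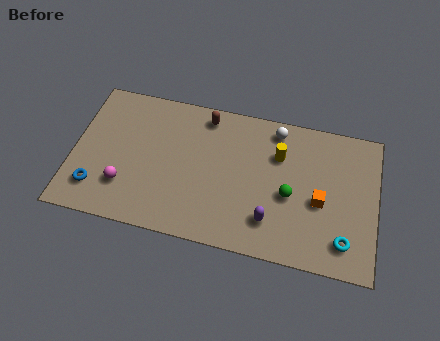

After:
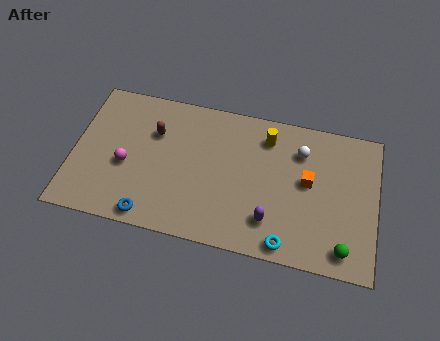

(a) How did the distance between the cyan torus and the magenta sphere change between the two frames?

-2.2

They were about 10.2 units apart before and 8.0 after — 2.2 units closer together.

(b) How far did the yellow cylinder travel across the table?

1.0

From (9.5, 5.3) to (8.9, 6.1), the yellow cylinder covered √(0.6² + 0.8²) ≈ 1.0 units.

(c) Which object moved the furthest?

the green sphere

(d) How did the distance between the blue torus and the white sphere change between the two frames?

-1.2

Before: roughly 9.5 units apart; after: 8.3. That's 1.2 units closer together.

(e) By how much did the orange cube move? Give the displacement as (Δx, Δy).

(-0.6, 0.9)

From the two frames, the orange cube sits at roughly (11.5, 3.3) before and (10.9, 4.2) after.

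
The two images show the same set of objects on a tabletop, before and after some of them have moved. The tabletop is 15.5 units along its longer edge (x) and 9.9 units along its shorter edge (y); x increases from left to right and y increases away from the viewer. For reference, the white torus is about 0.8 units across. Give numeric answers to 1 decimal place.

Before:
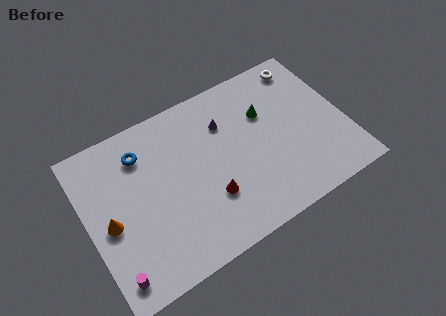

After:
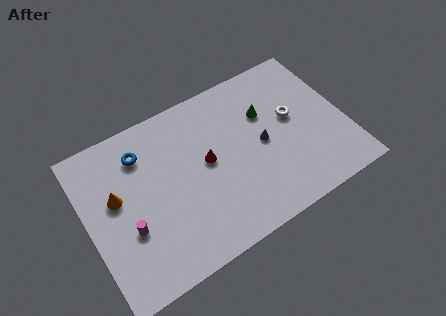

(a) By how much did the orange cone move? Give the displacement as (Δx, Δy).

(0.6, 1.3)

From the two frames, the orange cone sits at roughly (1.2, 4.5) before and (1.8, 5.8) after.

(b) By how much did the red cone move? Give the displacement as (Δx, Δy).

(0.2, 2.2)

The red cone was at about (7.0, 3.1) and moved to about (7.2, 5.3).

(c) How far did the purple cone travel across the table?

3.0

From (8.6, 7.1) to (10.5, 4.8), the purple cone covered √(1.9² + 2.3²) ≈ 3.0 units.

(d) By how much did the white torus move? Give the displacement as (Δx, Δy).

(-1.3, -3.0)

The white torus was at about (13.8, 8.6) and moved to about (12.5, 5.6).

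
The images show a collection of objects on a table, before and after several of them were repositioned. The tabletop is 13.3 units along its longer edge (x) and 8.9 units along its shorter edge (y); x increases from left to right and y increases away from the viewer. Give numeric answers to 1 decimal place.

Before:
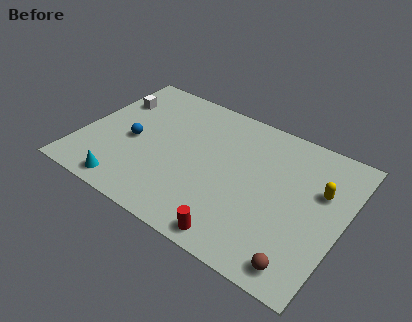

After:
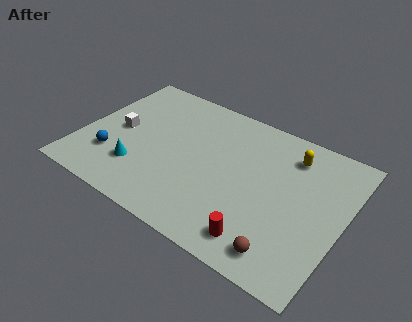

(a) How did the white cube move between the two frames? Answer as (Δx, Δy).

(0.7, -1.9)

The white cube was at about (1.1, 6.3) and moved to about (1.8, 4.4).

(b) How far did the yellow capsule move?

2.2

From (12.0, 5.7) to (10.3, 7.1), the yellow capsule covered √(1.7² + 1.4²) ≈ 2.2 units.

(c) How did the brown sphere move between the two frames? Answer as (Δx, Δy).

(-0.9, 0.2)

The brown sphere started near (11.8, 1.1) and ended near (10.9, 1.3).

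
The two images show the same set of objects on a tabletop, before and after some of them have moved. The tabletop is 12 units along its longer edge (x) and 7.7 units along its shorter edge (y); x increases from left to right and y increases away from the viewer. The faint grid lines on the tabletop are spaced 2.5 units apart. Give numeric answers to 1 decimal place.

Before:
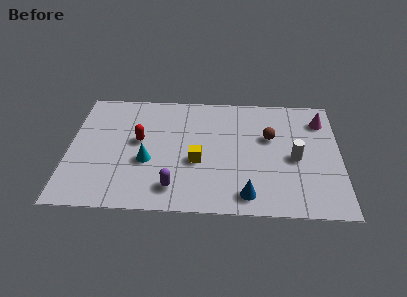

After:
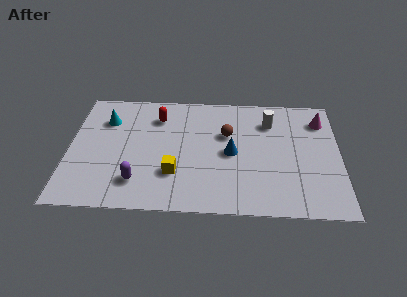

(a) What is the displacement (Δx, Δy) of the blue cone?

(-0.7, 2.6)

The blue cone was at about (7.9, 1.1) and moved to about (7.2, 3.7).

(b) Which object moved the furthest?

the cyan cone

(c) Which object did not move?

the magenta cone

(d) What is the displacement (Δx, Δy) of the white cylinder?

(-1.1, 2.3)

The white cylinder was at about (10.0, 3.5) and moved to about (8.9, 5.8).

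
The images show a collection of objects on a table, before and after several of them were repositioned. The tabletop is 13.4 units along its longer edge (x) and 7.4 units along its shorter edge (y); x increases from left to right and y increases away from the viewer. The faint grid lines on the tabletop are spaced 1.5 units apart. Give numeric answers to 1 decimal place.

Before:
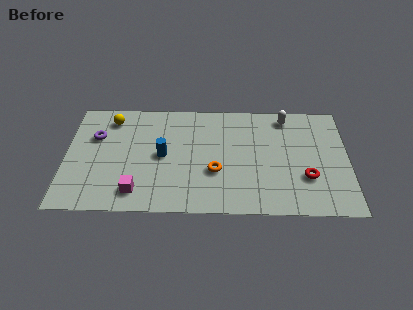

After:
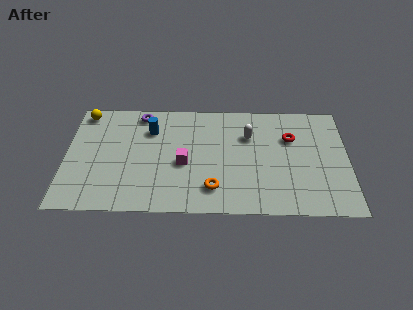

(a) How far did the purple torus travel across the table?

2.6

From (1.4, 4.9) to (3.5, 6.5), the purple torus covered √(2.1² + 1.6²) ≈ 2.6 units.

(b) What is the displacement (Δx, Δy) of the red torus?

(-0.7, 2.6)

From the two frames, the red torus sits at roughly (11.4, 2.4) before and (10.7, 5.0) after.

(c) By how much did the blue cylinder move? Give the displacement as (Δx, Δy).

(-0.6, 1.7)

The blue cylinder was at about (4.6, 3.7) and moved to about (4.0, 5.4).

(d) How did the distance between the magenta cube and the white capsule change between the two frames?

-5.1

They were about 8.7 units apart before and 3.6 after — 5.1 units closer together.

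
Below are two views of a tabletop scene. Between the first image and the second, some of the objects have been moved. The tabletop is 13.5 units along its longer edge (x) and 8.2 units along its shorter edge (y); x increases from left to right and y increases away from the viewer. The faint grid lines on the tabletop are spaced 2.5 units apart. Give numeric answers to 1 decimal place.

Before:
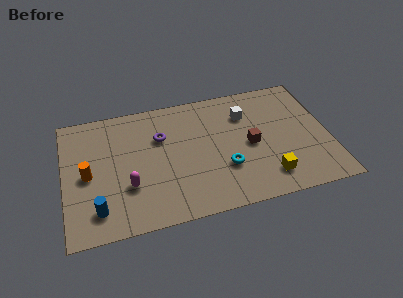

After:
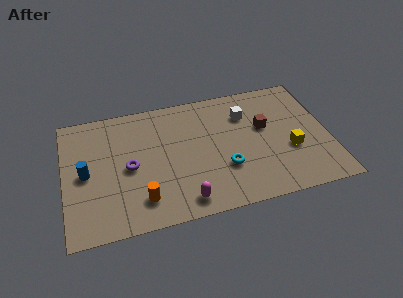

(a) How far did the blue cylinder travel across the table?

2.5

The blue cylinder moved from about (1.6, 1.6) to (1.1, 4.0), a distance of √(0.5² + 2.4²) ≈ 2.5.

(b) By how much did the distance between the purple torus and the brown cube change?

+2.3

The distance was about 4.8 in the first image and 7.1 in the second, so they moved 2.3 units further apart.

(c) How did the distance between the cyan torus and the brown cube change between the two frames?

+1.3

They were about 1.8 units apart before and 3.1 after — 1.3 units further apart.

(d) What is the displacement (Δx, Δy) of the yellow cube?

(1.3, 1.5)

From the two frames, the yellow cube sits at roughly (10.2, 1.6) before and (11.5, 3.1) after.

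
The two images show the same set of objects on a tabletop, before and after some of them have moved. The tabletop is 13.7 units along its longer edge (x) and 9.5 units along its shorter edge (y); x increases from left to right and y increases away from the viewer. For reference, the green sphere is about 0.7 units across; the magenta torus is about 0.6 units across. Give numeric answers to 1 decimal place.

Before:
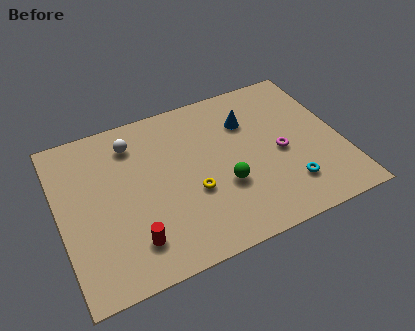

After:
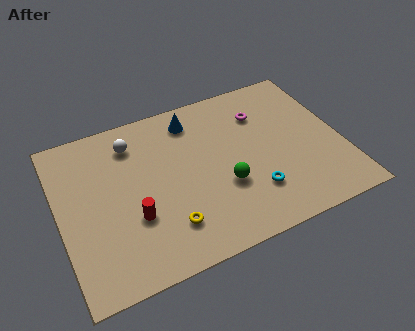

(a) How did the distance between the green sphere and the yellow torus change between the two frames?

+1.6

Before: roughly 1.5 units apart; after: 3.1. That's 1.6 units further apart.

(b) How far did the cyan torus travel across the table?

1.7

The cyan torus was near (10.8, 2.2) before and (9.1, 2.5) after, so it travelled √(1.7² + 0.3²) ≈ 1.7 units.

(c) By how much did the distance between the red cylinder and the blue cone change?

-2.1

Before: roughly 7.8 units apart; after: 5.7. That's 2.1 units closer together.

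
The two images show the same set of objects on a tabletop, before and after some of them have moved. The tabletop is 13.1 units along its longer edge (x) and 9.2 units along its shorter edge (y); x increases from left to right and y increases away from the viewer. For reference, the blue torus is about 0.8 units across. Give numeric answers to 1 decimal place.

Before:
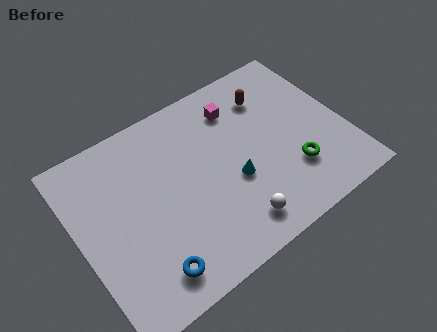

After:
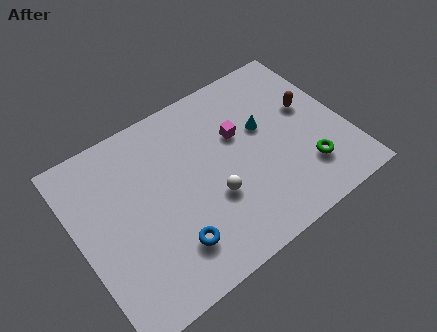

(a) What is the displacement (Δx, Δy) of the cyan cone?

(1.9, 1.9)

The cyan cone was at about (7.4, 3.6) and moved to about (9.3, 5.5).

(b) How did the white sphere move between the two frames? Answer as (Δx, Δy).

(-0.7, 1.8)

The white sphere was at about (7.0, 1.5) and moved to about (6.3, 3.3).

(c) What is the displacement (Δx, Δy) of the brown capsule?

(1.7, -1.6)

From the two frames, the brown capsule sits at roughly (9.9, 7.0) before and (11.6, 5.4) after.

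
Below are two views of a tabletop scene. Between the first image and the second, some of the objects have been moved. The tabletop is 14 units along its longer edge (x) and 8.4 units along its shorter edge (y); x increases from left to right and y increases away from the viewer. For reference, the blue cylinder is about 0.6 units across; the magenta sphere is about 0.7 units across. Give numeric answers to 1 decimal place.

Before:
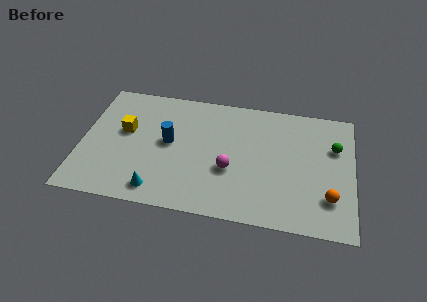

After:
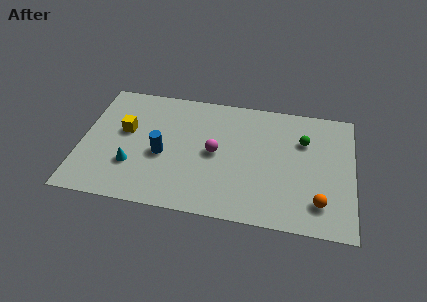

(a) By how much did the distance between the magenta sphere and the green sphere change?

-1.0

The distance was about 5.8 in the first image and 4.8 in the second, so they moved 1.0 units closer together.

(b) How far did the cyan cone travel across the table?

2.0

From (4.1, 1.2) to (2.7, 2.6), the cyan cone covered √(1.4² + 1.4²) ≈ 2.0 units.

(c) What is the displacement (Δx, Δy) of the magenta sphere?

(-0.8, 1.0)

From the two frames, the magenta sphere sits at roughly (7.7, 3.2) before and (6.9, 4.2) after.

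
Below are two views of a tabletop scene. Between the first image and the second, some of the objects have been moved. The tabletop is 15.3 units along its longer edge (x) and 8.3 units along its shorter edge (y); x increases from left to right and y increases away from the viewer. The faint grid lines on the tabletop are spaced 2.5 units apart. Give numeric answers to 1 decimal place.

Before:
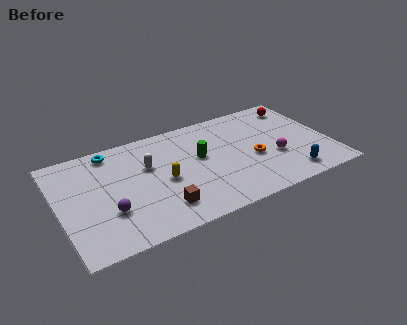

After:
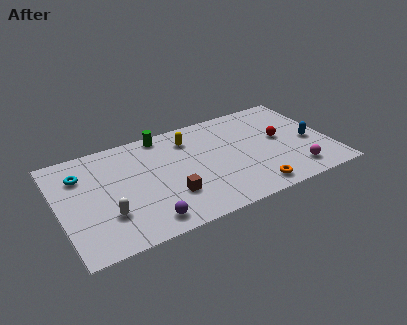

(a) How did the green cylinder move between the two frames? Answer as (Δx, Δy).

(-1.8, 2.7)

The green cylinder was at about (8.0, 4.8) and moved to about (6.2, 7.5).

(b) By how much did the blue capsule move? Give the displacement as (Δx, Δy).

(1.5, 2.3)

The blue capsule was at about (12.7, 1.3) and moved to about (14.2, 3.6).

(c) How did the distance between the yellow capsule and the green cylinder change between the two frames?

-0.7

The distance was about 2.4 in the first image and 1.7 in the second, so they moved 0.7 units closer together.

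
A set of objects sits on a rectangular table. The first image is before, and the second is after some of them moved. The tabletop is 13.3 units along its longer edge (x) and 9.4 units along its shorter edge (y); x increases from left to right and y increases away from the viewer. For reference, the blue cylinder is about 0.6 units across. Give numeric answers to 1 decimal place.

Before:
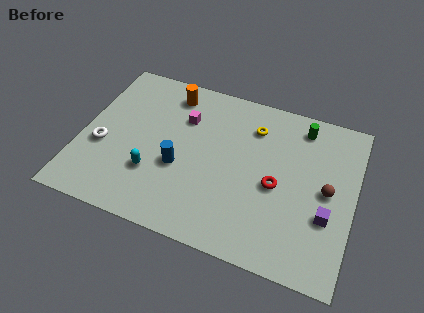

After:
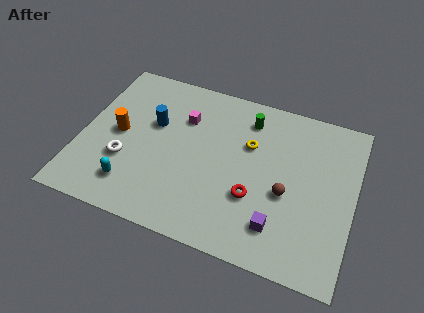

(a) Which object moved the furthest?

the orange cylinder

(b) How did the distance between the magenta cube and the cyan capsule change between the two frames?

+1.2

The distance was about 3.9 in the first image and 5.1 in the second, so they moved 1.2 units further apart.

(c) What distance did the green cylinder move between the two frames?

2.6

The green cylinder moved from about (10.5, 8.0) to (7.9, 7.6), a distance of √(2.6² + 0.4²) ≈ 2.6.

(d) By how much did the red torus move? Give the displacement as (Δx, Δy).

(-1.0, -1.0)

The red torus started near (9.6, 4.2) and ended near (8.6, 3.2).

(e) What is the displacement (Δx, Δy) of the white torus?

(1.2, -0.5)

From the two frames, the white torus sits at roughly (1.1, 3.7) before and (2.3, 3.2) after.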